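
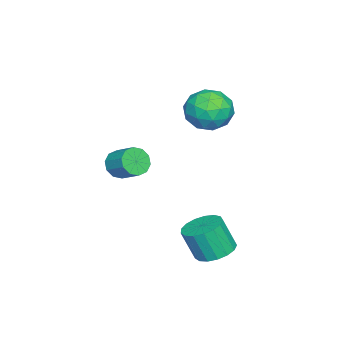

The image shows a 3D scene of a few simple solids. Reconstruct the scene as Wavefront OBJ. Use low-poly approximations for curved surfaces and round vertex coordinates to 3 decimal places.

v -2.859 2.112 3.325
v -1.712 1.961 3.34
v -3.068 0.639 4.46
v -1.921 0.488 4.475
v -2.39 1.409 4.995
v -2.261 2.319 4.293
v -2.519 0.281 3.507
v -2.39 1.191 2.805
v -1.502 0.829 3.453
v -1.422 1.526 4.372
v -3.358 1.074 3.428
v -3.278 1.771 4.347
v -2.267 2.166 3.233
v -2.513 0.434 4.567
v -2.788 0.976 4.873
v -2.114 0.887 4.881
v -2.59 2.376 3.793
v -1.916 2.288 3.802
v -2.314 1.963 4.774
v -2.864 0.312 3.998
v -2.19 0.224 4.007
v -2.666 1.713 2.919
v -1.992 1.624 2.927
v -2.466 0.637 3.026
v -1.47 1.412 3.308
v -1.593 0.546 3.975
v -1.944 0.424 3.406
v -1.868 0.959 2.994
v -1.423 1.822 3.848
v -1.546 0.956 4.515
v -1.821 1.497 4.821
v -1.745 2.032 4.408
v -1.3 1.156 3.914
v -3.234 1.644 3.285
v -3.357 0.778 3.952
v -3.035 0.568 3.392
v -2.959 1.103 2.979
v -3.187 2.054 3.825
v -3.31 1.188 4.492
v -2.912 1.641 4.806
v -2.836 2.176 4.394
v -3.48 1.444 3.886
v 2.161 3.198 -1.628
v 2.722 3.887 -1.389
v 2.82 3.311 0.046
v 2.259 2.622 -0.192
v 2.32 4.043 -1.299
v 2.418 3.466 0.136
v 1.882 4.005 -1.285
v 1.98 3.428 0.151
v 1.507 3.782 -1.348
v 1.605 3.206 0.087
v 1.283 3.426 -1.476
v 1.381 2.849 -0.041
v 1.259 3.017 -1.639
v 1.357 2.441 -0.203
v 1.442 2.65 -1.799
v 1.54 2.074 -0.363
v 1.79 2.409 -1.919
v 1.888 1.832 -0.484
v 2.223 2.348 -1.973
v 2.321 1.771 -0.538
v 2.641 2.482 -1.948
v 2.739 1.905 -0.513
v 2.95 2.78 -1.85
v 3.048 2.204 -0.414
v 3.078 3.174 -1.7
v 3.176 2.598 -0.265
v 2.996 3.574 -1.534
v 3.094 2.997 -0.099
v -1.11 -2.274 0.543
v -0.632 -2.745 0.899
v -0.171 -1.797 1.534
v -0.65 -1.326 1.177
v -0.419 -2.588 0.511
v 0.041 -1.641 1.145
v -0.47 -2.312 0.135
v -0.01 -1.364 0.769
v -0.766 -2.021 -0.086
v -0.305 -1.073 0.549
v -1.193 -1.826 -0.066
v -0.732 -0.878 0.569
v -1.589 -1.803 0.186
v -1.128 -0.855 0.821
v -1.801 -1.959 0.575
v -1.341 -1.012 1.209
v -1.75 -2.236 0.951
v -1.29 -1.288 1.585
v -1.455 -2.527 1.171
v -0.994 -1.579 1.806
v -1.028 -2.722 1.151
v -0.567 -1.774 1.786
f 1 38 17
f 38 12 41
f 17 41 6
f 38 41 17
f 1 17 13
f 17 6 18
f 13 18 2
f 17 18 13
f 1 13 22
f 13 2 23
f 22 23 8
f 13 23 22
f 1 22 34
f 22 8 37
f 34 37 11
f 22 37 34
f 1 34 38
f 34 11 42
f 38 42 12
f 34 42 38
f 2 18 29
f 18 6 32
f 29 32 10
f 18 32 29
f 6 41 19
f 41 12 40
f 19 40 5
f 41 40 19
f 12 42 39
f 42 11 35
f 39 35 3
f 42 35 39
f 11 37 36
f 37 8 24
f 36 24 7
f 37 24 36
f 8 23 28
f 23 2 25
f 28 25 9
f 23 25 28
f 4 30 16
f 30 10 31
f 16 31 5
f 30 31 16
f 4 16 14
f 16 5 15
f 14 15 3
f 16 15 14
f 4 14 21
f 14 3 20
f 21 20 7
f 14 20 21
f 4 21 26
f 21 7 27
f 26 27 9
f 21 27 26
f 4 26 30
f 26 9 33
f 30 33 10
f 26 33 30
f 5 31 19
f 31 10 32
f 19 32 6
f 31 32 19
f 3 15 39
f 15 5 40
f 39 40 12
f 15 40 39
f 7 20 36
f 20 3 35
f 36 35 11
f 20 35 36
f 9 27 28
f 27 7 24
f 28 24 8
f 27 24 28
f 10 33 29
f 33 9 25
f 29 25 2
f 33 25 29
f 44 43 47
f 44 47 45
f 45 47 48
f 45 48 46
f 47 43 49
f 47 49 48
f 48 49 50
f 48 50 46
f 49 43 51
f 49 51 50
f 50 51 52
f 50 52 46
f 51 43 53
f 51 53 52
f 52 53 54
f 52 54 46
f 53 43 55
f 53 55 54
f 54 55 56
f 54 56 46
f 55 43 57
f 55 57 56
f 56 57 58
f 56 58 46
f 57 43 59
f 57 59 58
f 58 59 60
f 58 60 46
f 59 43 61
f 59 61 60
f 60 61 62
f 60 62 46
f 61 43 63
f 61 63 62
f 62 63 64
f 62 64 46
f 63 43 65
f 63 65 64
f 64 65 66
f 64 66 46
f 65 43 67
f 65 67 66
f 66 67 68
f 66 68 46
f 67 43 69
f 67 69 68
f 68 69 70
f 68 70 46
f 69 43 44
f 69 44 70
f 70 44 45
f 70 45 46
f 72 71 75
f 72 75 73
f 73 75 76
f 73 76 74
f 75 71 77
f 75 77 76
f 76 77 78
f 76 78 74
f 77 71 79
f 77 79 78
f 78 79 80
f 78 80 74
f 79 71 81
f 79 81 80
f 80 81 82
f 80 82 74
f 81 71 83
f 81 83 82
f 82 83 84
f 82 84 74
f 83 71 85
f 83 85 84
f 84 85 86
f 84 86 74
f 85 71 87
f 85 87 86
f 86 87 88
f 86 88 74
f 87 71 89
f 87 89 88
f 88 89 90
f 88 90 74
f 89 71 91
f 89 91 90
f 90 91 92
f 90 92 74
f 91 71 72
f 91 72 92
f 92 72 73
f 92 73 74



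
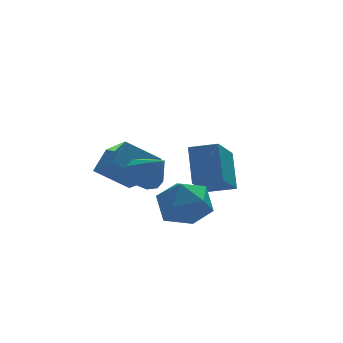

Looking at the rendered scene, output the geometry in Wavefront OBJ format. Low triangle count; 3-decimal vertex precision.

v 1.481 -0.605 -0.061
v 2.197 -0.785 -0.952
v 0.723 -2.295 -0.328
v 1.439 -2.475 -1.219
v 1.856 -2.436 -0.14
v 2.324 -1.392 0.024
v 0.596 -1.688 -1.304
v 1.064 -0.644 -1.14
v 1.649 -1.455 -1.72
v 2.428 -1.917 -1.001
v 0.492 -1.163 -0.279
v 1.271 -1.625 0.44
v -0.04 -1.487 1.085
v 0.491 -0.936 1.28
v 0.44 -2.293 2.055
v 0.088 -0.857 1.545
v -0.364 -1.019 1.633
v -0.692 -1.36 1.513
v -0.771 -1.749 1.228
v -0.571 -2.038 0.889
v -0.168 -2.116 0.625
v 0.284 -1.954 0.536
v 0.612 -1.613 0.657
v 0.691 -1.224 0.941
v -0.622 3.086 -0.775
v -0.297 1.644 0.253
v 0.107 3.764 -0.053
v 0.432 2.323 0.974
v 0.688 2.697 -1.734
v 1.013 1.256 -0.707
v 1.417 3.376 -1.013
v 1.742 1.934 0.015
v 3.302 1.166 -1.647
v 2.214 -0.2 -0.375
v 3.526 2.263 -0.276
v 2.438 0.897 0.995
v 4.302 0.623 -1.375
v 3.214 -0.743 -0.104
v 4.526 1.72 -0.005
v 3.438 0.354 1.267
f 1 12 6
f 1 6 2
f 1 2 8
f 1 8 11
f 1 11 12
f 2 6 10
f 6 12 5
f 12 11 3
f 11 8 7
f 8 2 9
f 4 10 5
f 4 5 3
f 4 3 7
f 4 7 9
f 4 9 10
f 5 10 6
f 3 5 12
f 7 3 11
f 9 7 8
f 10 9 2
f 14 13 16
f 14 16 15
f 16 13 17
f 16 17 15
f 17 13 18
f 17 18 15
f 18 13 19
f 18 19 15
f 19 13 20
f 19 20 15
f 20 13 21
f 20 21 15
f 21 13 22
f 21 22 15
f 22 13 23
f 22 23 15
f 23 13 24
f 23 24 15
f 24 13 14
f 24 14 15
f 26 28 25
f 29 26 25
f 25 28 27
f 27 29 25
f 26 32 28
f 30 26 29
f 30 32 26
f 28 32 27
f 31 29 27
f 27 32 31
f 31 30 29
f 32 30 31
f 34 36 33
f 37 34 33
f 33 36 35
f 35 37 33
f 34 40 36
f 38 34 37
f 38 40 34
f 36 40 35
f 39 37 35
f 35 40 39
f 39 38 37
f 40 38 39



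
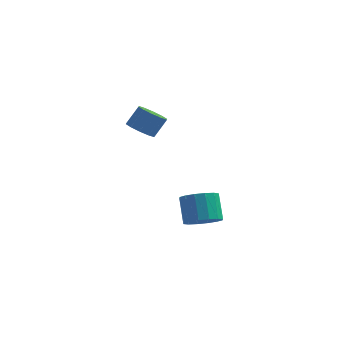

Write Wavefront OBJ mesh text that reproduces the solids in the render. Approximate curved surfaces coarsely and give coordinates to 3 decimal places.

v 0.869 2.773 3.336
v 1.598 2.526 3.084
v 2.1 3.04 4.033
v 1.371 3.287 4.284
v 1.511 2.977 2.886
v 2.013 3.491 3.834
v 1.178 3.35 2.859
v 1.68 3.864 3.808
v 0.728 3.503 3.015
v 1.23 4.017 3.963
v 0.331 3.377 3.293
v 0.833 3.891 4.241
v 0.14 3.02 3.587
v 0.642 3.534 4.536
v 0.227 2.569 3.786
v 0.729 3.083 4.734
v 0.56 2.196 3.812
v 1.062 2.71 4.761
v 1.01 2.043 3.657
v 1.512 2.557 4.605
v 1.407 2.169 3.379
v 1.909 2.683 4.327
v 3.938 2.724 -2.62
v 4.725 2.418 -2.122
v 4.328 3.35 -0.922
v 3.542 3.656 -1.42
v 4.884 2.822 -2.383
v 4.488 3.754 -1.184
v 4.79 3.2 -2.708
v 4.394 4.132 -1.509
v 4.468 3.451 -3.009
v 4.071 4.383 -1.81
v 4.004 3.506 -3.206
v 3.607 4.438 -2.007
v 3.522 3.352 -3.246
v 3.125 4.284 -2.046
v 3.152 3.03 -3.118
v 2.755 3.962 -1.918
v 2.992 2.626 -2.856
v 2.596 3.558 -1.657
v 3.086 2.248 -2.531
v 2.69 3.18 -1.332
v 3.409 1.997 -2.23
v 3.012 2.929 -1.031
v 3.873 1.942 -2.033
v 3.476 2.874 -0.834
v 4.355 2.096 -1.994
v 3.958 3.028 -0.794
f 2 1 5
f 2 5 3
f 3 5 6
f 3 6 4
f 5 1 7
f 5 7 6
f 6 7 8
f 6 8 4
f 7 1 9
f 7 9 8
f 8 9 10
f 8 10 4
f 9 1 11
f 9 11 10
f 10 11 12
f 10 12 4
f 11 1 13
f 11 13 12
f 12 13 14
f 12 14 4
f 13 1 15
f 13 15 14
f 14 15 16
f 14 16 4
f 15 1 17
f 15 17 16
f 16 17 18
f 16 18 4
f 17 1 19
f 17 19 18
f 18 19 20
f 18 20 4
f 19 1 21
f 19 21 20
f 20 21 22
f 20 22 4
f 21 1 2
f 21 2 22
f 22 2 3
f 22 3 4
f 24 23 27
f 24 27 25
f 25 27 28
f 25 28 26
f 27 23 29
f 27 29 28
f 28 29 30
f 28 30 26
f 29 23 31
f 29 31 30
f 30 31 32
f 30 32 26
f 31 23 33
f 31 33 32
f 32 33 34
f 32 34 26
f 33 23 35
f 33 35 34
f 34 35 36
f 34 36 26
f 35 23 37
f 35 37 36
f 36 37 38
f 36 38 26
f 37 23 39
f 37 39 38
f 38 39 40
f 38 40 26
f 39 23 41
f 39 41 40
f 40 41 42
f 40 42 26
f 41 23 43
f 41 43 42
f 42 43 44
f 42 44 26
f 43 23 45
f 43 45 44
f 44 45 46
f 44 46 26
f 45 23 47
f 45 47 46
f 46 47 48
f 46 48 26
f 47 23 24
f 47 24 48
f 48 24 25
f 48 25 26



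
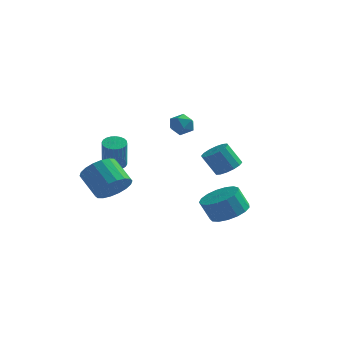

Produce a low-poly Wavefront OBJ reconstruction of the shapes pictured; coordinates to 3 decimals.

v 3.555 -3.046 2.346
v 4.032 -2.566 2.692
v 3.362 -2.714 3.82
v 2.885 -3.194 3.474
v 3.743 -2.339 2.551
v 3.073 -2.487 3.679
v 3.404 -2.301 2.355
v 2.735 -2.449 3.482
v 3.106 -2.463 2.156
v 2.436 -2.611 3.284
v 2.928 -2.781 2.008
v 2.258 -2.929 3.136
v 2.918 -3.17 1.951
v 2.248 -3.318 3.079
v 3.078 -3.526 2
v 2.408 -3.674 3.128
v 3.367 -3.753 2.141
v 2.697 -3.901 3.269
v 3.705 -3.791 2.338
v 3.036 -3.939 3.465
v 4.004 -3.629 2.536
v 3.334 -3.777 3.664
v 4.182 -3.311 2.684
v 3.512 -3.459 3.812
v 4.192 -2.922 2.741
v 3.522 -3.07 3.869
v -2.156 -3.623 0.438
v -1.417 -2.999 0.821
v -2.505 -2.313 1.805
v -3.244 -2.937 1.422
v -1.584 -2.755 0.465
v -2.673 -2.069 1.449
v -1.864 -2.682 0.104
v -2.953 -1.996 1.088
v -2.202 -2.796 -0.191
v -3.291 -2.11 0.793
v -2.531 -3.073 -0.361
v -3.62 -2.387 0.623
v -2.786 -3.46 -0.373
v -3.875 -2.774 0.611
v -2.915 -3.879 -0.225
v -4.004 -3.192 0.759
v -2.895 -4.247 0.055
v -3.983 -3.561 1.039
v -2.727 -4.491 0.411
v -3.816 -3.805 1.395
v -2.447 -4.564 0.772
v -3.536 -3.878 1.756
v -2.109 -4.45 1.067
v -3.198 -3.764 2.051
v -1.78 -4.173 1.237
v -2.869 -3.487 2.221
v -1.525 -3.786 1.249
v -2.614 -3.1 2.233
v -1.396 -3.368 1.101
v -2.485 -2.681 2.085
v -3.615 0.281 0.553
v -3.28 0.818 0.699
v -3.031 0.197 2.413
v -3.365 -0.341 2.267
v -3.516 0.889 0.759
v -3.267 0.268 2.473
v -3.767 0.867 0.788
v -3.518 0.246 2.502
v -3.995 0.756 0.781
v -3.746 0.135 2.495
v -4.165 0.573 0.739
v -3.915 -0.049 2.453
v -4.251 0.345 0.669
v -4.002 -0.277 2.383
v -4.24 0.107 0.581
v -3.991 -0.515 2.295
v -4.134 -0.104 0.489
v -3.885 -0.726 2.203
v -3.949 -0.257 0.407
v -3.7 -0.878 2.121
v -3.713 -0.328 0.347
v -3.464 -0.949 2.061
v -3.462 -0.306 0.318
v -3.213 -0.927 2.032
v -3.234 -0.195 0.325
v -2.985 -0.816 2.039
v -3.065 -0.011 0.367
v -2.815 -0.633 2.081
v -2.978 0.217 0.437
v -2.729 -0.405 2.151
v -2.989 0.455 0.525
v -2.74 -0.167 2.239
v -3.095 0.666 0.617
v -2.846 0.044 2.331
v 3.105 -1.337 -1.384
v 3.927 -0.785 -0.93
v 3.418 -0.971 0.219
v 2.595 -1.523 -0.236
v 3.57 -0.418 -1.029
v 3.061 -0.604 0.12
v 3.106 -0.261 -1.209
v 2.597 -0.447 -0.061
v 2.642 -0.351 -1.43
v 2.133 -0.537 -0.281
v 2.284 -0.667 -1.64
v 1.775 -0.853 -0.491
v 2.114 -1.136 -1.791
v 1.604 -1.322 -0.643
v 2.17 -1.651 -1.85
v 1.661 -1.837 -0.701
v 2.441 -2.095 -1.801
v 1.932 -2.281 -0.653
v 2.864 -2.364 -1.657
v 2.355 -2.55 -0.509
v 3.342 -2.399 -1.451
v 2.833 -2.585 -0.303
v 3.766 -2.19 -1.229
v 3.256 -2.376 -0.081
v 4.038 -1.786 -1.043
v 3.528 -1.972 0.105
v 4.096 -1.279 -0.935
v 3.587 -1.465 0.213
v -1.505 3.156 2.271
v -0.836 3.5 2.116
v -1.004 2.64 3.284
v -0.335 2.984 3.129
v -0.94 3.402 3.35
v -1.249 3.721 2.724
v -0.591 2.419 2.676
v -0.9 2.738 2.05
v -0.271 3.044 2.366
v -0.487 3.652 2.782
v -1.353 2.488 2.618
v -1.569 3.096 3.034
f 2 1 5
f 2 5 3
f 3 5 6
f 3 6 4
f 5 1 7
f 5 7 6
f 6 7 8
f 6 8 4
f 7 1 9
f 7 9 8
f 8 9 10
f 8 10 4
f 9 1 11
f 9 11 10
f 10 11 12
f 10 12 4
f 11 1 13
f 11 13 12
f 12 13 14
f 12 14 4
f 13 1 15
f 13 15 14
f 14 15 16
f 14 16 4
f 15 1 17
f 15 17 16
f 16 17 18
f 16 18 4
f 17 1 19
f 17 19 18
f 18 19 20
f 18 20 4
f 19 1 21
f 19 21 20
f 20 21 22
f 20 22 4
f 21 1 23
f 21 23 22
f 22 23 24
f 22 24 4
f 23 1 25
f 23 25 24
f 24 25 26
f 24 26 4
f 25 1 2
f 25 2 26
f 26 2 3
f 26 3 4
f 28 27 31
f 28 31 29
f 29 31 32
f 29 32 30
f 31 27 33
f 31 33 32
f 32 33 34
f 32 34 30
f 33 27 35
f 33 35 34
f 34 35 36
f 34 36 30
f 35 27 37
f 35 37 36
f 36 37 38
f 36 38 30
f 37 27 39
f 37 39 38
f 38 39 40
f 38 40 30
f 39 27 41
f 39 41 40
f 40 41 42
f 40 42 30
f 41 27 43
f 41 43 42
f 42 43 44
f 42 44 30
f 43 27 45
f 43 45 44
f 44 45 46
f 44 46 30
f 45 27 47
f 45 47 46
f 46 47 48
f 46 48 30
f 47 27 49
f 47 49 48
f 48 49 50
f 48 50 30
f 49 27 51
f 49 51 50
f 50 51 52
f 50 52 30
f 51 27 53
f 51 53 52
f 52 53 54
f 52 54 30
f 53 27 55
f 53 55 54
f 54 55 56
f 54 56 30
f 55 27 28
f 55 28 56
f 56 28 29
f 56 29 30
f 58 57 61
f 58 61 59
f 59 61 62
f 59 62 60
f 61 57 63
f 61 63 62
f 62 63 64
f 62 64 60
f 63 57 65
f 63 65 64
f 64 65 66
f 64 66 60
f 65 57 67
f 65 67 66
f 66 67 68
f 66 68 60
f 67 57 69
f 67 69 68
f 68 69 70
f 68 70 60
f 69 57 71
f 69 71 70
f 70 71 72
f 70 72 60
f 71 57 73
f 71 73 72
f 72 73 74
f 72 74 60
f 73 57 75
f 73 75 74
f 74 75 76
f 74 76 60
f 75 57 77
f 75 77 76
f 76 77 78
f 76 78 60
f 77 57 79
f 77 79 78
f 78 79 80
f 78 80 60
f 79 57 81
f 79 81 80
f 80 81 82
f 80 82 60
f 81 57 83
f 81 83 82
f 82 83 84
f 82 84 60
f 83 57 85
f 83 85 84
f 84 85 86
f 84 86 60
f 85 57 87
f 85 87 86
f 86 87 88
f 86 88 60
f 87 57 89
f 87 89 88
f 88 89 90
f 88 90 60
f 89 57 58
f 89 58 90
f 90 58 59
f 90 59 60
f 92 91 95
f 92 95 93
f 93 95 96
f 93 96 94
f 95 91 97
f 95 97 96
f 96 97 98
f 96 98 94
f 97 91 99
f 97 99 98
f 98 99 100
f 98 100 94
f 99 91 101
f 99 101 100
f 100 101 102
f 100 102 94
f 101 91 103
f 101 103 102
f 102 103 104
f 102 104 94
f 103 91 105
f 103 105 104
f 104 105 106
f 104 106 94
f 105 91 107
f 105 107 106
f 106 107 108
f 106 108 94
f 107 91 109
f 107 109 108
f 108 109 110
f 108 110 94
f 109 91 111
f 109 111 110
f 110 111 112
f 110 112 94
f 111 91 113
f 111 113 112
f 112 113 114
f 112 114 94
f 113 91 115
f 113 115 114
f 114 115 116
f 114 116 94
f 115 91 117
f 115 117 116
f 116 117 118
f 116 118 94
f 117 91 92
f 117 92 118
f 118 92 93
f 118 93 94
f 119 130 124
f 119 124 120
f 119 120 126
f 119 126 129
f 119 129 130
f 120 124 128
f 124 130 123
f 130 129 121
f 129 126 125
f 126 120 127
f 122 128 123
f 122 123 121
f 122 121 125
f 122 125 127
f 122 127 128
f 123 128 124
f 121 123 130
f 125 121 129
f 127 125 126
f 128 127 120



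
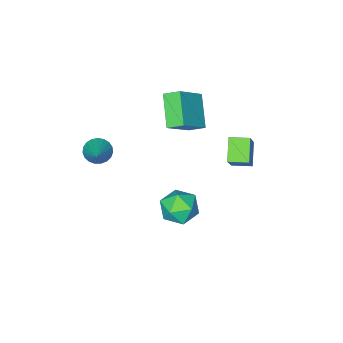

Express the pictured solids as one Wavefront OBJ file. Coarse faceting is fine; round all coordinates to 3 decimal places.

v -2.485 -3.093 1.106
v -3.305 -4.335 2.206
v -2.928 -2.423 1.533
v -3.748 -3.664 2.633
v -1.032 -2.936 2.367
v -1.852 -4.177 3.467
v -1.475 -2.265 2.794
v -2.295 -3.507 3.894
v -1.424 -1.091 -3.097
v -0.401 -0.999 -3.167
v -1.239 -2.561 -2.333
v -0.216 -2.469 -2.403
v -0.747 -1.849 -1.775
v -0.861 -0.94 -2.247
v -0.779 -2.62 -3.253
v -0.893 -1.711 -3.725
v -0.001 -1.944 -3.263
v 0.018 -1.467 -2.35
v -1.658 -2.093 -3.15
v -1.639 -1.616 -2.237
v -4.065 -1.808 0.198
v -3.093 -1.014 1.807
v -4.745 -1.091 0.255
v -3.774 -0.298 1.864
v -3.346 -1.062 -0.604
v -2.375 -0.269 1.005
v -4.027 -0.346 -0.547
v -3.055 0.448 1.062
v 1.993 -4.167 1.648
v 2.587 -4.385 1.373
v 2.927 -3.013 2.752
v 2.519 -4.165 1.201
v 2.361 -3.946 1.107
v 2.138 -3.765 1.106
v 1.891 -3.653 1.198
v 1.661 -3.63 1.369
v 1.488 -3.7 1.587
v 1.403 -3.851 1.816
v 1.42 -4.056 2.016
v 1.536 -4.28 2.152
v 1.731 -4.485 2.201
v 1.971 -4.634 2.154
v 2.215 -4.703 2.02
v 2.421 -4.679 1.821
v 2.553 -4.567 1.592
f 2 4 1
f 5 2 1
f 1 4 3
f 3 5 1
f 2 8 4
f 6 2 5
f 6 8 2
f 4 8 3
f 7 5 3
f 3 8 7
f 7 6 5
f 8 6 7
f 9 20 14
f 9 14 10
f 9 10 16
f 9 16 19
f 9 19 20
f 10 14 18
f 14 20 13
f 20 19 11
f 19 16 15
f 16 10 17
f 12 18 13
f 12 13 11
f 12 11 15
f 12 15 17
f 12 17 18
f 13 18 14
f 11 13 20
f 15 11 19
f 17 15 16
f 18 17 10
f 22 24 21
f 25 22 21
f 21 24 23
f 23 25 21
f 22 28 24
f 26 22 25
f 26 28 22
f 24 28 23
f 27 25 23
f 23 28 27
f 27 26 25
f 28 26 27
f 30 29 32
f 30 32 31
f 32 29 33
f 32 33 31
f 33 29 34
f 33 34 31
f 34 29 35
f 34 35 31
f 35 29 36
f 35 36 31
f 36 29 37
f 36 37 31
f 37 29 38
f 37 38 31
f 38 29 39
f 38 39 31
f 39 29 40
f 39 40 31
f 40 29 41
f 40 41 31
f 41 29 42
f 41 42 31
f 42 29 43
f 42 43 31
f 43 29 44
f 43 44 31
f 44 29 45
f 44 45 31
f 45 29 30
f 45 30 31



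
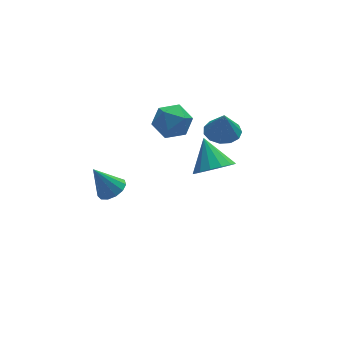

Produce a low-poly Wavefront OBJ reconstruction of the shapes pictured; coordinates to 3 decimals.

v 1.861 2.7 0.824
v 2.781 2.879 1.302
v 1.739 1.201 1.618
v 2.659 1.38 2.096
v 1.814 1.952 2.351
v 1.889 2.878 1.86
v 2.631 1.202 1.06
v 2.706 2.128 0.569
v 3.256 1.953 1.448
v 2.751 2.416 2.245
v 1.769 1.664 0.675
v 1.264 2.127 1.472
v 2.003 -4.043 3.28
v 2.433 -3.422 2.64
v 1.957 -2.837 4.42
v 1.93 -3.367 2.561
v 1.446 -3.493 2.675
v 1.112 -3.766 2.95
v 1.016 -4.114 3.315
v 1.185 -4.442 3.67
v 1.573 -4.664 3.92
v 2.076 -4.72 4
v 2.56 -4.594 3.886
v 2.894 -4.321 3.61
v 2.99 -3.973 3.246
v 2.821 -3.644 2.891
v 3.575 -1 2.863
v 4.204 -0.392 2.96
v 3.565 -1.2 4.177
v 3.771 -0.152 2.993
v 3.276 -0.181 2.985
v 2.876 -0.471 2.938
v 2.698 -0.928 2.867
v 2.799 -1.408 2.794
v 3.146 -1.759 2.744
v 3.629 -1.868 2.731
v 4.095 -1.702 2.76
v 4.396 -1.313 2.821
v 4.437 -0.825 2.896
v -0.91 1.606 -2.292
v -0.221 1.753 -1.957
v -1.69 1.934 -0.828
v -0.364 2.136 -2.119
v -0.68 2.35 -2.336
v -1.07 2.329 -2.538
v -1.409 2.078 -2.663
v -1.589 1.678 -2.669
v -1.554 1.255 -2.556
v -1.315 0.943 -2.359
v -0.947 0.842 -2.141
v -0.568 0.984 -1.97
v -0.297 1.323 -1.902
f 1 12 6
f 1 6 2
f 1 2 8
f 1 8 11
f 1 11 12
f 2 6 10
f 6 12 5
f 12 11 3
f 11 8 7
f 8 2 9
f 4 10 5
f 4 5 3
f 4 3 7
f 4 7 9
f 4 9 10
f 5 10 6
f 3 5 12
f 7 3 11
f 9 7 8
f 10 9 2
f 14 13 16
f 14 16 15
f 16 13 17
f 16 17 15
f 17 13 18
f 17 18 15
f 18 13 19
f 18 19 15
f 19 13 20
f 19 20 15
f 20 13 21
f 20 21 15
f 21 13 22
f 21 22 15
f 22 13 23
f 22 23 15
f 23 13 24
f 23 24 15
f 24 13 25
f 24 25 15
f 25 13 26
f 25 26 15
f 26 13 14
f 26 14 15
f 28 27 30
f 28 30 29
f 30 27 31
f 30 31 29
f 31 27 32
f 31 32 29
f 32 27 33
f 32 33 29
f 33 27 34
f 33 34 29
f 34 27 35
f 34 35 29
f 35 27 36
f 35 36 29
f 36 27 37
f 36 37 29
f 37 27 38
f 37 38 29
f 38 27 39
f 38 39 29
f 39 27 28
f 39 28 29
f 41 40 43
f 41 43 42
f 43 40 44
f 43 44 42
f 44 40 45
f 44 45 42
f 45 40 46
f 45 46 42
f 46 40 47
f 46 47 42
f 47 40 48
f 47 48 42
f 48 40 49
f 48 49 42
f 49 40 50
f 49 50 42
f 50 40 51
f 50 51 42
f 51 40 52
f 51 52 42
f 52 40 41
f 52 41 42



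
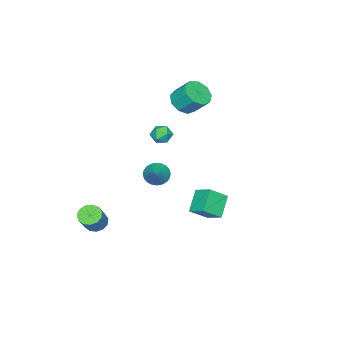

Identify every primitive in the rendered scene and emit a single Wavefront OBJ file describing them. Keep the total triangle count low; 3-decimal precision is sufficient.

v 1.173 -0.668 0.732
v 1.51 -0.399 0.156
v 2.247 -0.052 1.648
v 1.335 -0.189 0.22
v 1.135 -0.052 0.362
v 0.941 -0.009 0.56
v 0.782 -0.066 0.785
v 0.683 -0.215 1.001
v 0.658 -0.433 1.177
v 0.712 -0.687 1.285
v 0.836 -0.938 1.308
v 1.012 -1.148 1.244
v 1.212 -1.285 1.102
v 1.406 -1.328 0.904
v 1.565 -1.271 0.679
v 1.664 -1.121 0.462
v 1.688 -0.903 0.287
v 1.634 -0.65 0.179
v 2.119 -3.971 -3.789
v 2.68 -3.975 -4.19
v 3.482 -3.774 -3.073
v 2.921 -3.769 -2.671
v 2.562 -3.605 -4.172
v 3.363 -3.404 -3.054
v 2.303 -3.352 -4.032
v 3.104 -3.15 -2.914
v 1.985 -3.294 -3.815
v 2.787 -3.093 -2.697
v 1.711 -3.452 -3.589
v 2.512 -3.25 -2.472
v 1.566 -3.774 -3.427
v 2.367 -3.573 -2.31
v 1.596 -4.159 -3.38
v 2.398 -3.957 -2.262
v 1.793 -4.484 -3.463
v 2.594 -4.282 -2.345
v 2.093 -4.646 -3.649
v 2.895 -4.444 -2.531
v 2.402 -4.594 -3.879
v 3.203 -4.392 -2.762
v 2.621 -4.344 -4.081
v 3.422 -4.142 -2.964
v -1.637 -1.934 1.174
v -1.199 -2.324 1.505
v -2.461 -2.536 1.555
v -2.023 -2.926 1.886
v -2.122 -2.29 2.082
v -1.613 -1.918 1.847
v -2.047 -2.942 1.213
v -1.538 -2.57 0.978
v -1.453 -2.947 1.529
v -1.499 -2.544 2.066
v -2.161 -2.316 0.994
v -2.207 -1.913 1.531
v -3.866 -2.395 3.048
v -3.409 -1.81 2.538
v -3.477 -0.881 3.542
v -3.934 -1.465 4.052
v -4.013 -1.748 2.439
v -4.082 -0.819 3.444
v -4.549 -1.988 2.625
v -4.617 -1.059 3.629
v -4.765 -2.419 3.009
v -4.833 -1.489 4.013
v -4.56 -2.838 3.411
v -4.628 -1.908 4.415
v -4.031 -3.05 3.643
v -4.099 -2.12 4.647
v -3.424 -2.955 3.597
v -3.492 -2.025 4.601
v -3.024 -2.598 3.294
v -3.093 -1.669 4.298
v -3.018 -2.146 2.876
v -3.087 -1.217 3.88
v -0.223 1.949 -0.803
v -0.036 2.93 -0.273
v 0.824 2.245 -1.716
v 1.01 3.225 -1.185
v 0.61 1.375 -0.035
v 0.796 2.355 0.496
v 1.656 1.67 -0.947
v 1.843 2.651 -0.417
f 2 1 4
f 2 4 3
f 4 1 5
f 4 5 3
f 5 1 6
f 5 6 3
f 6 1 7
f 6 7 3
f 7 1 8
f 7 8 3
f 8 1 9
f 8 9 3
f 9 1 10
f 9 10 3
f 10 1 11
f 10 11 3
f 11 1 12
f 11 12 3
f 12 1 13
f 12 13 3
f 13 1 14
f 13 14 3
f 14 1 15
f 14 15 3
f 15 1 16
f 15 16 3
f 16 1 17
f 16 17 3
f 17 1 18
f 17 18 3
f 18 1 2
f 18 2 3
f 20 19 23
f 20 23 21
f 21 23 24
f 21 24 22
f 23 19 25
f 23 25 24
f 24 25 26
f 24 26 22
f 25 19 27
f 25 27 26
f 26 27 28
f 26 28 22
f 27 19 29
f 27 29 28
f 28 29 30
f 28 30 22
f 29 19 31
f 29 31 30
f 30 31 32
f 30 32 22
f 31 19 33
f 31 33 32
f 32 33 34
f 32 34 22
f 33 19 35
f 33 35 34
f 34 35 36
f 34 36 22
f 35 19 37
f 35 37 36
f 36 37 38
f 36 38 22
f 37 19 39
f 37 39 38
f 38 39 40
f 38 40 22
f 39 19 41
f 39 41 40
f 40 41 42
f 40 42 22
f 41 19 20
f 41 20 42
f 42 20 21
f 42 21 22
f 43 54 48
f 43 48 44
f 43 44 50
f 43 50 53
f 43 53 54
f 44 48 52
f 48 54 47
f 54 53 45
f 53 50 49
f 50 44 51
f 46 52 47
f 46 47 45
f 46 45 49
f 46 49 51
f 46 51 52
f 47 52 48
f 45 47 54
f 49 45 53
f 51 49 50
f 52 51 44
f 56 55 59
f 56 59 57
f 57 59 60
f 57 60 58
f 59 55 61
f 59 61 60
f 60 61 62
f 60 62 58
f 61 55 63
f 61 63 62
f 62 63 64
f 62 64 58
f 63 55 65
f 63 65 64
f 64 65 66
f 64 66 58
f 65 55 67
f 65 67 66
f 66 67 68
f 66 68 58
f 67 55 69
f 67 69 68
f 68 69 70
f 68 70 58
f 69 55 71
f 69 71 70
f 70 71 72
f 70 72 58
f 71 55 73
f 71 73 72
f 72 73 74
f 72 74 58
f 73 55 56
f 73 56 74
f 74 56 57
f 74 57 58
f 76 78 75
f 79 76 75
f 75 78 77
f 77 79 75
f 76 82 78
f 80 76 79
f 80 82 76
f 78 82 77
f 81 79 77
f 77 82 81
f 81 80 79
f 82 80 81



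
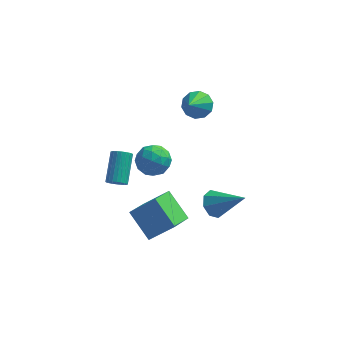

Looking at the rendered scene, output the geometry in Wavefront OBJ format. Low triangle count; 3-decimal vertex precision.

v -0.198 -1.467 -3.683
v -0.637 -2.905 -2.829
v -1.191 -0.564 -2.673
v -1.63 -2.002 -1.819
v 0.95 -1.258 -2.741
v 0.511 -2.696 -1.887
v -0.043 -0.355 -1.731
v -0.482 -1.793 -0.877
v -2.407 -0.593 -1.182
v -2.094 -0.365 -1.514
v -2.04 0.961 -0.55
v -2.353 0.733 -0.218
v -2.272 -0.307 -1.582
v -2.217 1.018 -0.618
v -2.47 -0.293 -1.59
v -2.416 1.032 -0.626
v -2.659 -0.325 -1.536
v -2.604 1 -0.572
v -2.81 -0.398 -1.427
v -2.755 0.928 -0.463
v -2.899 -0.5 -1.282
v -2.844 0.826 -0.318
v -2.913 -0.616 -1.121
v -2.858 0.709 -0.157
v -2.851 -0.729 -0.97
v -2.796 0.597 -0.005
v -2.72 -0.821 -0.85
v -2.666 0.505 0.114
v -2.543 -0.878 -0.782
v -2.488 0.447 0.182
v -2.344 -0.892 -0.774
v -2.29 0.433 0.19
v -2.156 -0.86 -0.828
v -2.101 0.465 0.136
v -2.005 -0.788 -0.937
v -1.95 0.538 0.027
v -1.916 -0.686 -1.082
v -1.861 0.64 -0.118
v -1.902 -0.569 -1.243
v -1.847 0.756 -0.279
v -1.964 -0.457 -1.395
v -1.909 0.869 -0.43
v -1.555 -0.604 0.658
v -1.091 -0.201 0.039
v -0.369 -0.859 1.381
v 0.095 -0.456 0.762
v -0.44 0.005 1.275
v -1.173 0.162 0.828
v -0.287 -1.222 0.592
v -1.02 -1.065 0.145
v -0.307 -0.583 -0.002
v -0.402 0.175 0.42
v -1.058 -1.235 1
v -1.153 -0.477 1.422
v -1.427 -0.38 0.285
v -0.033 -0.68 1.135
v -0.348 -0.409 1.437
v -0.075 -0.172 1.073
v -1.475 -0.167 0.749
v -1.203 0.07 0.385
v -0.82 0.191 1.112
v -0.257 -1.13 1.035
v 0.015 -0.893 0.671
v -1.385 -0.888 0.347
v -1.112 -0.651 -0.017
v -0.64 -1.251 0.308
v -0.693 -0.368 -0.103
v 0.004 -0.517 0.322
v -0.221 -0.968 0.222
v -0.652 -0.875 -0.041
v -0.749 0.078 0.145
v -0.052 -0.072 0.57
v -0.367 0.199 0.872
v -0.798 0.291 0.609
v -0.288 -0.147 0.121
v -1.408 -0.988 0.85
v -0.711 -1.138 1.275
v -0.662 -1.351 0.811
v -1.093 -1.259 0.548
v -1.464 -0.543 1.098
v -0.767 -0.692 1.523
v -0.808 -0.185 1.461
v -1.239 -0.092 1.198
v -1.172 -0.913 1.299
v 0.977 1.821 2.738
v 1.696 1.865 2.948
v 0.723 0.599 3.862
v 1.451 2.158 3.212
v 1.026 2.322 3.294
v 0.581 2.295 3.164
v 0.288 2.087 2.872
v 0.258 1.778 2.528
v 0.503 1.485 2.265
v 0.928 1.321 2.182
v 1.372 1.348 2.312
v 1.665 1.556 2.605
v 2.008 -0.115 -2.734
v 2.497 -0.105 -3.315
v 3.452 -0.625 -1.526
v 2.457 0.411 -3.049
v 2.154 0.619 -2.598
v 1.765 0.397 -2.227
v 1.519 -0.125 -2.152
v 1.559 -0.641 -2.418
v 1.862 -0.848 -2.869
v 2.251 -0.627 -3.24
f 2 4 1
f 5 2 1
f 1 4 3
f 3 5 1
f 2 8 4
f 6 2 5
f 6 8 2
f 4 8 3
f 7 5 3
f 3 8 7
f 7 6 5
f 8 6 7
f 10 9 13
f 10 13 11
f 11 13 14
f 11 14 12
f 13 9 15
f 13 15 14
f 14 15 16
f 14 16 12
f 15 9 17
f 15 17 16
f 16 17 18
f 16 18 12
f 17 9 19
f 17 19 18
f 18 19 20
f 18 20 12
f 19 9 21
f 19 21 20
f 20 21 22
f 20 22 12
f 21 9 23
f 21 23 22
f 22 23 24
f 22 24 12
f 23 9 25
f 23 25 24
f 24 25 26
f 24 26 12
f 25 9 27
f 25 27 26
f 26 27 28
f 26 28 12
f 27 9 29
f 27 29 28
f 28 29 30
f 28 30 12
f 29 9 31
f 29 31 30
f 30 31 32
f 30 32 12
f 31 9 33
f 31 33 32
f 32 33 34
f 32 34 12
f 33 9 35
f 33 35 34
f 34 35 36
f 34 36 12
f 35 9 37
f 35 37 36
f 36 37 38
f 36 38 12
f 37 9 39
f 37 39 38
f 38 39 40
f 38 40 12
f 39 9 41
f 39 41 40
f 40 41 42
f 40 42 12
f 41 9 10
f 41 10 42
f 42 10 11
f 42 11 12
f 43 80 59
f 80 54 83
f 59 83 48
f 80 83 59
f 43 59 55
f 59 48 60
f 55 60 44
f 59 60 55
f 43 55 64
f 55 44 65
f 64 65 50
f 55 65 64
f 43 64 76
f 64 50 79
f 76 79 53
f 64 79 76
f 43 76 80
f 76 53 84
f 80 84 54
f 76 84 80
f 44 60 71
f 60 48 74
f 71 74 52
f 60 74 71
f 48 83 61
f 83 54 82
f 61 82 47
f 83 82 61
f 54 84 81
f 84 53 77
f 81 77 45
f 84 77 81
f 53 79 78
f 79 50 66
f 78 66 49
f 79 66 78
f 50 65 70
f 65 44 67
f 70 67 51
f 65 67 70
f 46 72 58
f 72 52 73
f 58 73 47
f 72 73 58
f 46 58 56
f 58 47 57
f 56 57 45
f 58 57 56
f 46 56 63
f 56 45 62
f 63 62 49
f 56 62 63
f 46 63 68
f 63 49 69
f 68 69 51
f 63 69 68
f 46 68 72
f 68 51 75
f 72 75 52
f 68 75 72
f 47 73 61
f 73 52 74
f 61 74 48
f 73 74 61
f 45 57 81
f 57 47 82
f 81 82 54
f 57 82 81
f 49 62 78
f 62 45 77
f 78 77 53
f 62 77 78
f 51 69 70
f 69 49 66
f 70 66 50
f 69 66 70
f 52 75 71
f 75 51 67
f 71 67 44
f 75 67 71
f 86 85 88
f 86 88 87
f 88 85 89
f 88 89 87
f 89 85 90
f 89 90 87
f 90 85 91
f 90 91 87
f 91 85 92
f 91 92 87
f 92 85 93
f 92 93 87
f 93 85 94
f 93 94 87
f 94 85 95
f 94 95 87
f 95 85 96
f 95 96 87
f 96 85 86
f 96 86 87
f 98 97 100
f 98 100 99
f 100 97 101
f 100 101 99
f 101 97 102
f 101 102 99
f 102 97 103
f 102 103 99
f 103 97 104
f 103 104 99
f 104 97 105
f 104 105 99
f 105 97 106
f 105 106 99
f 106 97 98
f 106 98 99



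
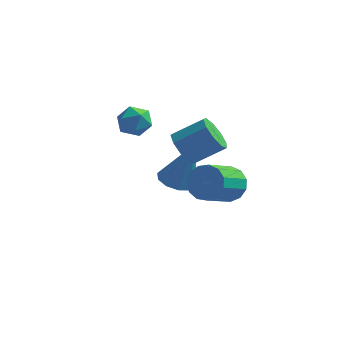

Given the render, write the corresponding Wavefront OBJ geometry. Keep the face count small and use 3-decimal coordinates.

v -2.182 1.499 -0.433
v -1.425 1.545 -0.688
v -1.498 1.621 1.613
v -1.603 2.005 -0.656
v -2.002 2.272 -0.538
v -2.47 2.244 -0.38
v -2.828 1.931 -0.243
v -2.938 1.454 -0.177
v -2.76 0.994 -0.21
v -2.361 0.727 -0.327
v -1.893 0.755 -0.485
v -1.536 1.068 -0.623
v -1.544 0.131 2.264
v -1.048 -0.081 1.673
v 0.06 0.357 2.445
v -0.436 0.569 3.036
v -1.207 0.438 1.606
v -0.099 0.877 2.379
v -1.524 0.813 1.847
v -0.416 1.252 2.62
v -1.85 0.869 2.283
v -0.742 1.308 3.056
v -2.033 0.58 2.71
v -0.925 1.018 3.482
v -1.987 0.08 2.928
v -0.879 0.519 3.7
v -1.734 -0.396 2.835
v -0.626 0.043 3.608
v -1.392 -0.626 2.475
v -0.284 -0.187 3.247
v -1.121 -0.501 2.016
v -0.013 -0.063 2.788
v -4.347 2.273 1.639
v -3.642 2.499 1.842
v -4.358 1.461 2.578
v -3.653 1.687 2.781
v -4.249 2.162 2.872
v -4.242 2.664 2.291
v -3.758 1.296 2.129
v -3.751 1.798 1.548
v -3.278 1.894 2.145
v -3.581 2.43 2.604
v -4.419 1.53 1.816
v -4.722 2.066 2.275
v 0.67 -1.591 1.851
v 1.067 -1.361 2.481
v 0.567 -2.579 3.24
v 0.17 -2.809 2.609
v 0.669 -1.178 2.512
v 0.168 -2.396 3.271
v 0.271 -1.126 2.333
v -0.23 -2.345 3.092
v -0.001 -1.222 2.001
v -0.501 -2.44 2.76
v -0.059 -1.435 1.621
v -0.559 -2.653 2.38
v 0.114 -1.697 1.314
v -0.386 -2.915 2.073
v 0.464 -1.926 1.177
v -0.036 -3.144 1.936
v 0.879 -2.048 1.254
v 0.379 -3.266 2.013
v 1.228 -2.025 1.521
v 0.728 -3.244 2.28
v 1.399 -1.864 1.892
v 0.899 -3.083 2.651
v 1.339 -1.617 2.25
v 0.839 -2.835 3.009
f 2 1 4
f 2 4 3
f 4 1 5
f 4 5 3
f 5 1 6
f 5 6 3
f 6 1 7
f 6 7 3
f 7 1 8
f 7 8 3
f 8 1 9
f 8 9 3
f 9 1 10
f 9 10 3
f 10 1 11
f 10 11 3
f 11 1 12
f 11 12 3
f 12 1 2
f 12 2 3
f 14 13 17
f 14 17 15
f 15 17 18
f 15 18 16
f 17 13 19
f 17 19 18
f 18 19 20
f 18 20 16
f 19 13 21
f 19 21 20
f 20 21 22
f 20 22 16
f 21 13 23
f 21 23 22
f 22 23 24
f 22 24 16
f 23 13 25
f 23 25 24
f 24 25 26
f 24 26 16
f 25 13 27
f 25 27 26
f 26 27 28
f 26 28 16
f 27 13 29
f 27 29 28
f 28 29 30
f 28 30 16
f 29 13 31
f 29 31 30
f 30 31 32
f 30 32 16
f 31 13 14
f 31 14 32
f 32 14 15
f 32 15 16
f 33 44 38
f 33 38 34
f 33 34 40
f 33 40 43
f 33 43 44
f 34 38 42
f 38 44 37
f 44 43 35
f 43 40 39
f 40 34 41
f 36 42 37
f 36 37 35
f 36 35 39
f 36 39 41
f 36 41 42
f 37 42 38
f 35 37 44
f 39 35 43
f 41 39 40
f 42 41 34
f 46 45 49
f 46 49 47
f 47 49 50
f 47 50 48
f 49 45 51
f 49 51 50
f 50 51 52
f 50 52 48
f 51 45 53
f 51 53 52
f 52 53 54
f 52 54 48
f 53 45 55
f 53 55 54
f 54 55 56
f 54 56 48
f 55 45 57
f 55 57 56
f 56 57 58
f 56 58 48
f 57 45 59
f 57 59 58
f 58 59 60
f 58 60 48
f 59 45 61
f 59 61 60
f 60 61 62
f 60 62 48
f 61 45 63
f 61 63 62
f 62 63 64
f 62 64 48
f 63 45 65
f 63 65 64
f 64 65 66
f 64 66 48
f 65 45 67
f 65 67 66
f 66 67 68
f 66 68 48
f 67 45 46
f 67 46 68
f 68 46 47
f 68 47 48



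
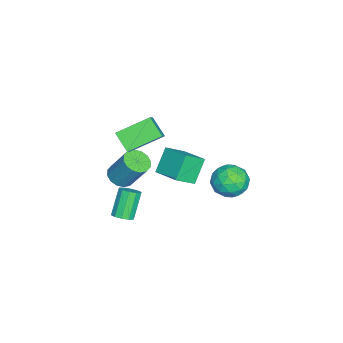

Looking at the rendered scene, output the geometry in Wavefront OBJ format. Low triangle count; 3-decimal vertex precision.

v 3.254 -1.787 -1.616
v 3.678 -2.072 -1.282
v 2.729 -1.899 0.069
v 2.306 -1.613 -0.264
v 3.754 -1.703 -1.276
v 2.805 -1.53 0.076
v 3.639 -1.366 -1.399
v 2.691 -1.192 -0.048
v 3.377 -1.189 -1.606
v 2.429 -1.016 -0.254
v 3.069 -1.241 -1.816
v 2.12 -1.068 -0.465
v 2.831 -1.501 -1.949
v 1.882 -1.328 -0.598
v 2.755 -1.87 -1.956
v 1.806 -1.697 -0.604
v 2.869 -2.208 -1.832
v 1.921 -2.034 -0.481
v 3.131 -2.384 -1.626
v 2.183 -2.211 -0.274
v 3.44 -2.332 -1.415
v 2.491 -2.159 -0.064
v -4.961 -0.431 -3.114
v -4.179 -1.305 -2.279
v -3.943 0.927 -2.647
v -3.161 0.052 -1.812
v -3.939 -0.752 -4.408
v -3.157 -1.627 -3.573
v -2.921 0.605 -3.941
v -2.139 -0.269 -3.106
v 0.834 -2.731 2.904
v -0.085 -1.131 3.702
v -0.534 -2.924 1.718
v -1.452 -1.325 2.517
v 1.452 -1.955 2.063
v 0.534 -0.356 2.862
v 0.085 -2.149 0.878
v -0.834 -0.549 1.676
v -4.417 2.779 -3.639
v -3.621 3.401 -4.159
v -3.179 1.459 -3.321
v -2.383 2.081 -3.841
v -2.803 2.417 -2.84
v -3.568 3.232 -3.037
v -3.232 1.628 -4.443
v -3.997 2.443 -4.64
v -2.889 2.689 -4.655
v -2.623 3.177 -3.665
v -4.177 1.683 -3.815
v -3.911 2.171 -2.825
v -4.128 3.206 -3.927
v -2.672 1.654 -3.553
v -2.919 1.852 -2.965
v -2.451 2.217 -3.27
v -4.097 3.107 -3.268
v -3.629 3.472 -3.573
v -3.148 2.894 -2.798
v -3.171 1.388 -3.907
v -2.703 1.753 -4.212
v -4.349 2.643 -4.21
v -3.881 3.008 -4.515
v -3.652 1.966 -4.682
v -3.229 3.153 -4.524
v -2.502 2.377 -4.337
v -3.001 2.111 -4.691
v -3.451 2.59 -4.807
v -3.074 3.439 -3.942
v -2.346 2.664 -3.755
v -2.592 2.861 -3.167
v -3.042 3.341 -3.283
v -2.643 3.021 -4.234
v -4.454 2.196 -3.725
v -3.726 1.421 -3.538
v -3.758 1.519 -4.197
v -4.208 1.999 -4.313
v -4.298 2.483 -3.143
v -3.571 1.707 -2.956
v -3.349 2.27 -2.673
v -3.799 2.749 -2.789
v -4.157 1.839 -3.246
v 0.513 -2.577 -0.842
v 0.863 -1.994 -1.245
v 1.157 -1.021 0.419
v 0.807 -1.603 0.822
v 0.467 -1.893 -1.234
v 0.761 -0.919 0.43
v 0.083 -1.974 -1.118
v 0.377 -1.001 0.545
v -0.185 -2.217 -0.929
v 0.109 -1.244 0.735
v -0.267 -2.557 -0.716
v 0.028 -1.583 0.948
v -0.139 -2.902 -0.536
v 0.155 -1.928 1.127
v 0.163 -3.159 -0.439
v 0.457 -2.186 1.225
v 0.559 -3.261 -0.45
v 0.853 -2.287 1.214
v 0.943 -3.179 -0.565
v 1.237 -2.206 1.098
v 1.211 -2.936 -0.755
v 1.505 -1.963 0.909
v 1.292 -2.597 -0.968
v 1.587 -1.623 0.696
v 1.165 -2.252 -1.147
v 1.459 -1.278 0.516
f 2 1 5
f 2 5 3
f 3 5 6
f 3 6 4
f 5 1 7
f 5 7 6
f 6 7 8
f 6 8 4
f 7 1 9
f 7 9 8
f 8 9 10
f 8 10 4
f 9 1 11
f 9 11 10
f 10 11 12
f 10 12 4
f 11 1 13
f 11 13 12
f 12 13 14
f 12 14 4
f 13 1 15
f 13 15 14
f 14 15 16
f 14 16 4
f 15 1 17
f 15 17 16
f 16 17 18
f 16 18 4
f 17 1 19
f 17 19 18
f 18 19 20
f 18 20 4
f 19 1 21
f 19 21 20
f 20 21 22
f 20 22 4
f 21 1 2
f 21 2 22
f 22 2 3
f 22 3 4
f 24 26 23
f 27 24 23
f 23 26 25
f 25 27 23
f 24 30 26
f 28 24 27
f 28 30 24
f 26 30 25
f 29 27 25
f 25 30 29
f 29 28 27
f 30 28 29
f 32 34 31
f 35 32 31
f 31 34 33
f 33 35 31
f 32 38 34
f 36 32 35
f 36 38 32
f 34 38 33
f 37 35 33
f 33 38 37
f 37 36 35
f 38 36 37
f 39 76 55
f 76 50 79
f 55 79 44
f 76 79 55
f 39 55 51
f 55 44 56
f 51 56 40
f 55 56 51
f 39 51 60
f 51 40 61
f 60 61 46
f 51 61 60
f 39 60 72
f 60 46 75
f 72 75 49
f 60 75 72
f 39 72 76
f 72 49 80
f 76 80 50
f 72 80 76
f 40 56 67
f 56 44 70
f 67 70 48
f 56 70 67
f 44 79 57
f 79 50 78
f 57 78 43
f 79 78 57
f 50 80 77
f 80 49 73
f 77 73 41
f 80 73 77
f 49 75 74
f 75 46 62
f 74 62 45
f 75 62 74
f 46 61 66
f 61 40 63
f 66 63 47
f 61 63 66
f 42 68 54
f 68 48 69
f 54 69 43
f 68 69 54
f 42 54 52
f 54 43 53
f 52 53 41
f 54 53 52
f 42 52 59
f 52 41 58
f 59 58 45
f 52 58 59
f 42 59 64
f 59 45 65
f 64 65 47
f 59 65 64
f 42 64 68
f 64 47 71
f 68 71 48
f 64 71 68
f 43 69 57
f 69 48 70
f 57 70 44
f 69 70 57
f 41 53 77
f 53 43 78
f 77 78 50
f 53 78 77
f 45 58 74
f 58 41 73
f 74 73 49
f 58 73 74
f 47 65 66
f 65 45 62
f 66 62 46
f 65 62 66
f 48 71 67
f 71 47 63
f 67 63 40
f 71 63 67
f 82 81 85
f 82 85 83
f 83 85 86
f 83 86 84
f 85 81 87
f 85 87 86
f 86 87 88
f 86 88 84
f 87 81 89
f 87 89 88
f 88 89 90
f 88 90 84
f 89 81 91
f 89 91 90
f 90 91 92
f 90 92 84
f 91 81 93
f 91 93 92
f 92 93 94
f 92 94 84
f 93 81 95
f 93 95 94
f 94 95 96
f 94 96 84
f 95 81 97
f 95 97 96
f 96 97 98
f 96 98 84
f 97 81 99
f 97 99 98
f 98 99 100
f 98 100 84
f 99 81 101
f 99 101 100
f 100 101 102
f 100 102 84
f 101 81 103
f 101 103 102
f 102 103 104
f 102 104 84
f 103 81 105
f 103 105 104
f 104 105 106
f 104 106 84
f 105 81 82
f 105 82 106
f 106 82 83
f 106 83 84



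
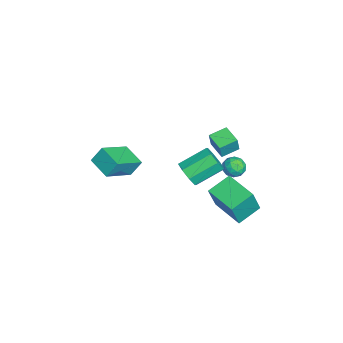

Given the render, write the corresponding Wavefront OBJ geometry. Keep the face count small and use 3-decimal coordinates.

v -1.038 -3.501 -0.17
v 0.302 -4.744 0.865
v -1.195 -2.896 0.76
v 0.145 -4.139 1.795
v 0.075 -2.621 -0.555
v 1.415 -3.864 0.48
v -0.082 -2.016 0.375
v 1.258 -3.259 1.41
v -0.898 1.705 1.305
v -0.593 1.586 2.323
v -1.396 2.651 1.564
v -1.091 2.532 2.583
v 0.091 2.288 1.077
v 0.396 2.169 2.096
v -0.407 3.234 1.337
v -0.102 3.115 2.355
v -0.22 3.13 -2.02
v 0.305 2.71 -0.35
v 1.337 4.388 -2.194
v 1.863 3.969 -0.524
v 0.637 1.991 -2.576
v 1.163 1.572 -0.906
v 2.195 3.25 -2.75
v 2.72 2.83 -1.08
v -2.94 3.482 -2.101
v -2.51 2.897 -2.222
v -3.63 3.163 -3.018
v -3.2 2.578 -3.139
v -3.622 2.607 -2.536
v -3.195 2.804 -1.969
v -2.945 3.256 -3.271
v -2.518 3.453 -2.704
v -2.513 2.757 -2.945
v -2.931 2.356 -2.491
v -3.209 3.704 -2.749
v -3.627 3.303 -2.295
v -2.664 3.217 -2.081
v -3.476 2.843 -3.159
v -3.724 2.86 -2.804
v -3.471 2.516 -2.875
v -3.067 3.163 -1.933
v -2.814 2.819 -2.004
v -3.467 2.649 -2.188
v -3.326 3.241 -3.236
v -3.073 2.897 -3.307
v -2.669 3.544 -2.365
v -2.416 3.2 -2.436
v -2.673 3.411 -3.052
v -2.413 2.791 -2.577
v -2.819 2.604 -3.116
v -2.669 3.003 -3.193
v -2.419 3.118 -2.86
v -2.659 2.556 -2.31
v -3.065 2.369 -2.849
v -3.313 2.385 -2.495
v -3.062 2.501 -2.162
v -2.661 2.474 -2.735
v -3.075 3.691 -2.391
v -3.481 3.504 -2.93
v -3.078 3.559 -3.078
v -2.827 3.675 -2.745
v -3.321 3.456 -2.124
v -3.727 3.269 -2.663
v -3.721 2.942 -2.38
v -3.471 3.057 -2.047
v -3.479 3.586 -2.505
v -0.164 0.432 -0.704
v 0.648 0.545 -0.358
v 0.056 2.08 0.531
v -0.756 1.968 0.184
v 0.574 0.862 -0.956
v -0.019 2.398 -0.067
v 0.067 0.928 -1.406
v -0.525 2.463 -0.518
v -0.575 0.703 -1.446
v -1.167 2.238 -0.558
v -0.976 0.32 -1.051
v -1.568 1.855 -0.162
v -0.901 0.002 -0.453
v -1.494 1.538 0.436
v -0.395 -0.063 -0.002
v -0.987 1.472 0.886
v 0.247 0.162 0.038
v -0.345 1.697 0.926
f 2 4 1
f 5 2 1
f 1 4 3
f 3 5 1
f 2 8 4
f 6 2 5
f 6 8 2
f 4 8 3
f 7 5 3
f 3 8 7
f 7 6 5
f 8 6 7
f 10 12 9
f 13 10 9
f 9 12 11
f 11 13 9
f 10 16 12
f 14 10 13
f 14 16 10
f 12 16 11
f 15 13 11
f 11 16 15
f 15 14 13
f 16 14 15
f 18 20 17
f 21 18 17
f 17 20 19
f 19 21 17
f 18 24 20
f 22 18 21
f 22 24 18
f 20 24 19
f 23 21 19
f 19 24 23
f 23 22 21
f 24 22 23
f 25 62 41
f 62 36 65
f 41 65 30
f 62 65 41
f 25 41 37
f 41 30 42
f 37 42 26
f 41 42 37
f 25 37 46
f 37 26 47
f 46 47 32
f 37 47 46
f 25 46 58
f 46 32 61
f 58 61 35
f 46 61 58
f 25 58 62
f 58 35 66
f 62 66 36
f 58 66 62
f 26 42 53
f 42 30 56
f 53 56 34
f 42 56 53
f 30 65 43
f 65 36 64
f 43 64 29
f 65 64 43
f 36 66 63
f 66 35 59
f 63 59 27
f 66 59 63
f 35 61 60
f 61 32 48
f 60 48 31
f 61 48 60
f 32 47 52
f 47 26 49
f 52 49 33
f 47 49 52
f 28 54 40
f 54 34 55
f 40 55 29
f 54 55 40
f 28 40 38
f 40 29 39
f 38 39 27
f 40 39 38
f 28 38 45
f 38 27 44
f 45 44 31
f 38 44 45
f 28 45 50
f 45 31 51
f 50 51 33
f 45 51 50
f 28 50 54
f 50 33 57
f 54 57 34
f 50 57 54
f 29 55 43
f 55 34 56
f 43 56 30
f 55 56 43
f 27 39 63
f 39 29 64
f 63 64 36
f 39 64 63
f 31 44 60
f 44 27 59
f 60 59 35
f 44 59 60
f 33 51 52
f 51 31 48
f 52 48 32
f 51 48 52
f 34 57 53
f 57 33 49
f 53 49 26
f 57 49 53
f 68 67 71
f 68 71 69
f 69 71 72
f 69 72 70
f 71 67 73
f 71 73 72
f 72 73 74
f 72 74 70
f 73 67 75
f 73 75 74
f 74 75 76
f 74 76 70
f 75 67 77
f 75 77 76
f 76 77 78
f 76 78 70
f 77 67 79
f 77 79 78
f 78 79 80
f 78 80 70
f 79 67 81
f 79 81 80
f 80 81 82
f 80 82 70
f 81 67 83
f 81 83 82
f 82 83 84
f 82 84 70
f 83 67 68
f 83 68 84
f 84 68 69
f 84 69 70



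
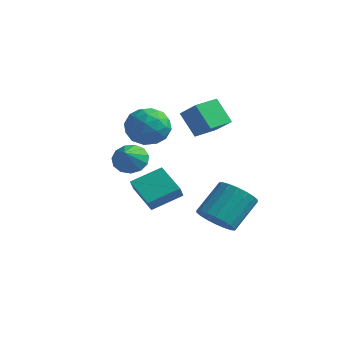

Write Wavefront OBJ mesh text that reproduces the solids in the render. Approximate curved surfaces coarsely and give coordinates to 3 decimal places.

v -0.484 1.005 -0.266
v 0.423 1.528 0.36
v -0.663 -0.368 1.14
v 0.244 0.155 1.766
v -0.829 0.725 1.656
v -0.718 1.573 0.787
v 0.478 -0.413 0.713
v 0.589 0.435 -0.156
v 1.018 0.651 0.965
v 0.21 1.355 1.548
v -0.45 -0.195 -0.048
v -1.258 0.509 0.535
v -0.014 1.387 -0.077
v -0.226 -0.227 1.577
v -0.856 0.108 1.512
v -0.323 0.415 1.88
v -0.685 1.413 0.174
v -0.152 1.721 0.542
v -0.889 1.249 1.305
v -0.088 -0.561 0.958
v 0.445 -0.253 1.326
v 0.083 0.745 -0.38
v 0.616 1.052 -0.012
v 0.649 -0.089 0.195
v 0.868 1.179 0.647
v 0.762 0.372 1.474
v 0.9 0.038 0.855
v 0.966 0.537 0.344
v 0.393 1.592 0.99
v 0.287 0.786 1.816
v -0.343 1.121 1.752
v -0.278 1.619 1.241
v 0.742 1.077 1.345
v -0.527 0.374 -0.316
v -0.633 -0.432 0.51
v 0.038 -0.459 0.259
v 0.103 0.039 -0.252
v -1.002 0.788 0.026
v -1.108 -0.019 0.853
v -1.206 0.623 1.156
v -1.14 1.122 0.645
v -0.982 0.083 0.155
v -1.075 0.575 -3.669
v -0.841 0.079 -2.98
v -0.266 1.988 -2.925
v -0.032 1.492 -2.237
v 0.492 0.128 -4.523
v 0.726 -0.368 -3.835
v 1.301 1.541 -3.78
v 1.535 1.045 -3.091
v 0.665 -1.527 -0.571
v 1.05 -1.913 -1.287
v 1.255 -2.573 0.311
v 1.385 -1.576 -1.11
v 1.491 -1.223 -0.761
v 1.335 -0.966 -0.353
v 0.967 -0.888 -0.013
v 0.503 -1.012 0.149
v 0.09 -1.299 0.083
v -0.139 -1.659 -0.191
v -0.114 -1.977 -0.585
v 0.16 -2.152 -0.975
v 0.593 -2.128 -1.237
v 1.221 1.378 1.706
v 2.357 1.185 2.57
v 1.384 2.745 1.798
v 2.52 2.552 2.661
v 2.18 1.348 0.439
v 3.316 1.155 1.302
v 2.343 2.715 0.53
v 3.479 2.522 1.394
v 3.899 0.862 -4.485
v 4.69 1.338 -5.065
v 4.852 2.835 -3.615
v 4.061 2.358 -3.035
v 4.288 1.548 -5.237
v 4.45 3.045 -3.787
v 3.809 1.622 -5.26
v 3.971 3.119 -3.811
v 3.348 1.546 -5.13
v 3.51 3.043 -3.681
v 2.996 1.334 -4.872
v 3.158 2.831 -3.422
v 2.823 1.028 -4.537
v 2.985 2.525 -3.088
v 2.863 0.69 -4.192
v 3.025 2.187 -2.743
v 3.108 0.385 -3.905
v 3.27 1.882 -2.455
v 3.51 0.175 -3.733
v 3.672 1.672 -2.283
v 3.989 0.101 -3.709
v 4.151 1.598 -2.26
v 4.45 0.177 -3.839
v 4.612 1.674 -2.39
v 4.802 0.389 -4.098
v 4.964 1.886 -2.648
v 4.975 0.695 -4.432
v 5.137 2.192 -2.983
v 4.935 1.033 -4.777
v 5.097 2.53 -3.328
f 1 38 17
f 38 12 41
f 17 41 6
f 38 41 17
f 1 17 13
f 17 6 18
f 13 18 2
f 17 18 13
f 1 13 22
f 13 2 23
f 22 23 8
f 13 23 22
f 1 22 34
f 22 8 37
f 34 37 11
f 22 37 34
f 1 34 38
f 34 11 42
f 38 42 12
f 34 42 38
f 2 18 29
f 18 6 32
f 29 32 10
f 18 32 29
f 6 41 19
f 41 12 40
f 19 40 5
f 41 40 19
f 12 42 39
f 42 11 35
f 39 35 3
f 42 35 39
f 11 37 36
f 37 8 24
f 36 24 7
f 37 24 36
f 8 23 28
f 23 2 25
f 28 25 9
f 23 25 28
f 4 30 16
f 30 10 31
f 16 31 5
f 30 31 16
f 4 16 14
f 16 5 15
f 14 15 3
f 16 15 14
f 4 14 21
f 14 3 20
f 21 20 7
f 14 20 21
f 4 21 26
f 21 7 27
f 26 27 9
f 21 27 26
f 4 26 30
f 26 9 33
f 30 33 10
f 26 33 30
f 5 31 19
f 31 10 32
f 19 32 6
f 31 32 19
f 3 15 39
f 15 5 40
f 39 40 12
f 15 40 39
f 7 20 36
f 20 3 35
f 36 35 11
f 20 35 36
f 9 27 28
f 27 7 24
f 28 24 8
f 27 24 28
f 10 33 29
f 33 9 25
f 29 25 2
f 33 25 29
f 44 46 43
f 47 44 43
f 43 46 45
f 45 47 43
f 44 50 46
f 48 44 47
f 48 50 44
f 46 50 45
f 49 47 45
f 45 50 49
f 49 48 47
f 50 48 49
f 52 51 54
f 52 54 53
f 54 51 55
f 54 55 53
f 55 51 56
f 55 56 53
f 56 51 57
f 56 57 53
f 57 51 58
f 57 58 53
f 58 51 59
f 58 59 53
f 59 51 60
f 59 60 53
f 60 51 61
f 60 61 53
f 61 51 62
f 61 62 53
f 62 51 63
f 62 63 53
f 63 51 52
f 63 52 53
f 65 67 64
f 68 65 64
f 64 67 66
f 66 68 64
f 65 71 67
f 69 65 68
f 69 71 65
f 67 71 66
f 70 68 66
f 66 71 70
f 70 69 68
f 71 69 70
f 73 72 76
f 73 76 74
f 74 76 77
f 74 77 75
f 76 72 78
f 76 78 77
f 77 78 79
f 77 79 75
f 78 72 80
f 78 80 79
f 79 80 81
f 79 81 75
f 80 72 82
f 80 82 81
f 81 82 83
f 81 83 75
f 82 72 84
f 82 84 83
f 83 84 85
f 83 85 75
f 84 72 86
f 84 86 85
f 85 86 87
f 85 87 75
f 86 72 88
f 86 88 87
f 87 88 89
f 87 89 75
f 88 72 90
f 88 90 89
f 89 90 91
f 89 91 75
f 90 72 92
f 90 92 91
f 91 92 93
f 91 93 75
f 92 72 94
f 92 94 93
f 93 94 95
f 93 95 75
f 94 72 96
f 94 96 95
f 95 96 97
f 95 97 75
f 96 72 98
f 96 98 97
f 97 98 99
f 97 99 75
f 98 72 100
f 98 100 99
f 99 100 101
f 99 101 75
f 100 72 73
f 100 73 101
f 101 73 74
f 101 74 75



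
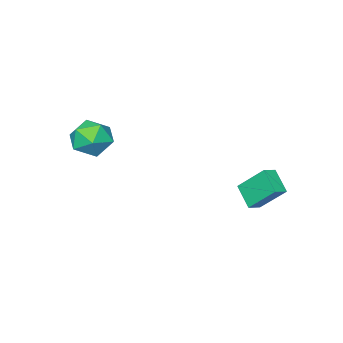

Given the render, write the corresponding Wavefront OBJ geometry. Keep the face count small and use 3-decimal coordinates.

v -3.637 3.684 -4.568
v -3.987 2.527 -3.697
v -4.154 4.974 -3.061
v -4.504 3.817 -2.19
v -2.876 3.663 -4.29
v -3.226 2.506 -3.419
v -3.393 4.953 -2.783
v -3.743 3.796 -1.912
v 2.453 -1.361 -0.777
v 3.27 -2.133 -0.278
v 1.05 -2.047 0.458
v 1.867 -2.819 0.957
v 1.975 -1.607 1.14
v 2.842 -1.183 0.376
v 1.478 -2.997 -0.196
v 2.345 -2.573 -0.96
v 2.668 -3.144 0.081
v 2.975 -2.285 0.907
v 1.345 -1.895 -0.727
v 1.652 -1.036 0.099
f 2 4 1
f 5 2 1
f 1 4 3
f 3 5 1
f 2 8 4
f 6 2 5
f 6 8 2
f 4 8 3
f 7 5 3
f 3 8 7
f 7 6 5
f 8 6 7
f 9 20 14
f 9 14 10
f 9 10 16
f 9 16 19
f 9 19 20
f 10 14 18
f 14 20 13
f 20 19 11
f 19 16 15
f 16 10 17
f 12 18 13
f 12 13 11
f 12 11 15
f 12 15 17
f 12 17 18
f 13 18 14
f 11 13 20
f 15 11 19
f 17 15 16
f 18 17 10



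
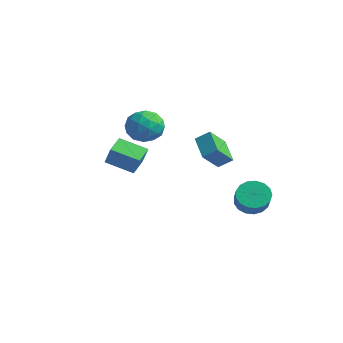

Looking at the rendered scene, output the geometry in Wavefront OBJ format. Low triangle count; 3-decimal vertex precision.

v 2.403 3.36 -1.172
v 2.99 3.088 -1.935
v 3.983 2.468 -0.951
v 3.397 2.74 -0.188
v 3.148 3.525 -1.819
v 4.141 2.905 -0.835
v 3.135 3.924 -1.555
v 4.128 3.304 -0.571
v 2.955 4.194 -1.203
v 3.948 3.573 -0.219
v 2.648 4.273 -0.844
v 3.642 3.652 0.14
v 2.285 4.142 -0.56
v 3.279 3.522 0.424
v 1.95 3.833 -0.417
v 2.943 3.213 0.568
v 1.718 3.415 -0.446
v 2.711 2.795 0.538
v 1.643 2.985 -0.642
v 2.637 2.365 0.343
v 1.743 2.641 -0.959
v 2.736 2.02 0.025
v 1.993 2.461 -1.325
v 2.987 1.841 -0.341
v 2.338 2.488 -1.656
v 3.331 1.867 -0.672
v 2.697 2.714 -1.876
v 3.691 2.094 -0.892
v -1.215 -3.87 2.254
v -1.772 -2.937 2.713
v 0.006 -2.811 1.584
v -0.552 -1.878 2.043
v -0.428 -4.002 3.477
v -0.986 -3.069 3.936
v 0.792 -2.943 2.807
v 0.235 -2.01 3.266
v -2.311 3.978 1.143
v -2.086 2.726 2.27
v -1.742 4.607 1.727
v -1.518 3.355 2.855
v -0.862 3.465 0.285
v -0.638 2.213 1.413
v -0.294 4.094 0.87
v -0.069 2.842 1.997
v -4.143 1.716 2.917
v -3.6 0.989 2.102
v -4.32 0.191 4.158
v -3.777 -0.536 3.343
v -3.136 0.336 3.906
v -3.026 1.278 3.139
v -4.894 -0.098 3.121
v -4.784 0.844 2.354
v -4.064 -0.132 2.228
v -2.977 0.136 2.713
v -4.943 1.044 3.547
v -3.856 1.312 4.032
v -3.856 1.486 2.401
v -4.064 -0.306 3.859
v -3.687 0.206 4.19
v -3.368 -0.221 3.711
v -3.519 1.656 3.01
v -3.199 1.229 2.531
v -2.927 0.845 3.591
v -4.721 -0.049 3.729
v -4.401 -0.476 3.25
v -4.552 1.401 2.549
v -4.233 0.974 2.07
v -4.993 0.335 2.669
v -3.809 0.4 1.996
v -3.914 -0.496 2.725
v -4.57 -0.239 2.595
v -4.506 0.315 2.144
v -3.171 0.558 2.281
v -3.275 -0.338 3.01
v -2.898 0.174 3.341
v -2.833 0.728 2.89
v -3.443 -0.101 2.355
v -4.645 1.518 3.25
v -4.749 0.622 3.979
v -5.087 0.452 3.37
v -5.022 1.006 2.919
v -4.006 1.676 3.535
v -4.111 0.78 4.264
v -3.414 0.865 4.116
v -3.35 1.419 3.665
v -4.477 1.281 3.905
f 2 1 5
f 2 5 3
f 3 5 6
f 3 6 4
f 5 1 7
f 5 7 6
f 6 7 8
f 6 8 4
f 7 1 9
f 7 9 8
f 8 9 10
f 8 10 4
f 9 1 11
f 9 11 10
f 10 11 12
f 10 12 4
f 11 1 13
f 11 13 12
f 12 13 14
f 12 14 4
f 13 1 15
f 13 15 14
f 14 15 16
f 14 16 4
f 15 1 17
f 15 17 16
f 16 17 18
f 16 18 4
f 17 1 19
f 17 19 18
f 18 19 20
f 18 20 4
f 19 1 21
f 19 21 20
f 20 21 22
f 20 22 4
f 21 1 23
f 21 23 22
f 22 23 24
f 22 24 4
f 23 1 25
f 23 25 24
f 24 25 26
f 24 26 4
f 25 1 27
f 25 27 26
f 26 27 28
f 26 28 4
f 27 1 2
f 27 2 28
f 28 2 3
f 28 3 4
f 30 32 29
f 33 30 29
f 29 32 31
f 31 33 29
f 30 36 32
f 34 30 33
f 34 36 30
f 32 36 31
f 35 33 31
f 31 36 35
f 35 34 33
f 36 34 35
f 38 40 37
f 41 38 37
f 37 40 39
f 39 41 37
f 38 44 40
f 42 38 41
f 42 44 38
f 40 44 39
f 43 41 39
f 39 44 43
f 43 42 41
f 44 42 43
f 45 82 61
f 82 56 85
f 61 85 50
f 82 85 61
f 45 61 57
f 61 50 62
f 57 62 46
f 61 62 57
f 45 57 66
f 57 46 67
f 66 67 52
f 57 67 66
f 45 66 78
f 66 52 81
f 78 81 55
f 66 81 78
f 45 78 82
f 78 55 86
f 82 86 56
f 78 86 82
f 46 62 73
f 62 50 76
f 73 76 54
f 62 76 73
f 50 85 63
f 85 56 84
f 63 84 49
f 85 84 63
f 56 86 83
f 86 55 79
f 83 79 47
f 86 79 83
f 55 81 80
f 81 52 68
f 80 68 51
f 81 68 80
f 52 67 72
f 67 46 69
f 72 69 53
f 67 69 72
f 48 74 60
f 74 54 75
f 60 75 49
f 74 75 60
f 48 60 58
f 60 49 59
f 58 59 47
f 60 59 58
f 48 58 65
f 58 47 64
f 65 64 51
f 58 64 65
f 48 65 70
f 65 51 71
f 70 71 53
f 65 71 70
f 48 70 74
f 70 53 77
f 74 77 54
f 70 77 74
f 49 75 63
f 75 54 76
f 63 76 50
f 75 76 63
f 47 59 83
f 59 49 84
f 83 84 56
f 59 84 83
f 51 64 80
f 64 47 79
f 80 79 55
f 64 79 80
f 53 71 72
f 71 51 68
f 72 68 52
f 71 68 72
f 54 77 73
f 77 53 69
f 73 69 46
f 77 69 73



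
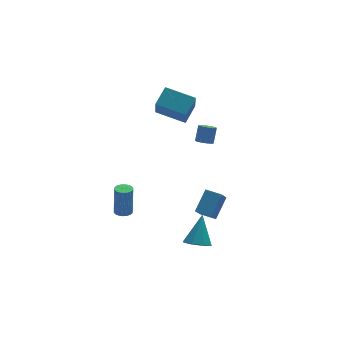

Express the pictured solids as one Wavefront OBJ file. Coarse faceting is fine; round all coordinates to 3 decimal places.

v 2.007 1.488 2.351
v 1.577 0.305 4.032
v 0.513 2.762 2.866
v 0.084 1.579 4.547
v 2.936 2.261 3.133
v 2.507 1.078 4.814
v 1.443 3.535 3.648
v 1.013 2.352 5.329
v -2.254 1.144 -4.702
v -1.788 0.782 -4.694
v -1.66 0.994 -2.649
v -2.126 1.356 -2.658
v -1.678 1.018 -4.726
v -1.55 1.231 -2.681
v -1.682 1.28 -4.753
v -1.554 1.492 -2.708
v -1.8 1.514 -4.77
v -1.671 1.726 -2.725
v -2.007 1.675 -4.773
v -1.879 1.887 -2.728
v -2.263 1.731 -4.763
v -2.135 1.943 -2.718
v -2.518 1.67 -4.741
v -2.389 1.883 -2.696
v -2.72 1.506 -4.711
v -2.592 1.718 -2.666
v -2.83 1.269 -4.679
v -2.702 1.482 -2.634
v -2.826 1.008 -4.652
v -2.698 1.22 -2.607
v -2.709 0.774 -4.635
v -2.58 0.986 -2.59
v -2.501 0.613 -4.632
v -2.373 0.825 -2.587
v -2.245 0.557 -4.642
v -2.117 0.769 -2.597
v -1.991 0.617 -4.664
v -1.862 0.83 -2.619
v 2.855 0.468 1.04
v 3.326 0.664 0.765
v 3.717 1.128 1.765
v 3.245 0.932 2.04
v 3.102 0.901 0.743
v 3.493 1.364 1.743
v 2.799 1 0.815
v 3.19 1.464 1.816
v 2.514 0.93 0.959
v 2.904 1.394 1.959
v 2.337 0.714 1.128
v 2.728 1.178 2.129
v 2.324 0.42 1.269
v 2.715 0.883 2.27
v 2.48 0.141 1.338
v 2.871 0.604 2.338
v 2.755 -0.034 1.312
v 3.146 0.429 2.312
v 3.061 -0.05 1.199
v 3.452 0.414 2.2
v 3.302 0.099 1.036
v 3.693 0.563 2.036
v 3.401 0.365 0.874
v 3.792 0.829 1.875
v 0.548 -4.251 -4.295
v 1.411 -4.329 -4.602
v 1.252 -3.269 -2.565
v 1.102 -3.733 -4.815
v 0.468 -3.44 -4.723
v -0.119 -3.623 -4.38
v -0.316 -4.173 -3.987
v -0.007 -4.769 -3.775
v 0.627 -5.061 -3.867
v 1.214 -4.879 -4.21
v 2.111 -0.728 -4.768
v 1.573 -1.272 -3.895
v 3.129 0.098 -3.625
v 2.591 -0.445 -2.752
v 2.849 -1.555 -4.828
v 2.311 -2.098 -3.955
v 3.867 -0.728 -3.685
v 3.329 -1.272 -2.812
f 2 4 1
f 5 2 1
f 1 4 3
f 3 5 1
f 2 8 4
f 6 2 5
f 6 8 2
f 4 8 3
f 7 5 3
f 3 8 7
f 7 6 5
f 8 6 7
f 10 9 13
f 10 13 11
f 11 13 14
f 11 14 12
f 13 9 15
f 13 15 14
f 14 15 16
f 14 16 12
f 15 9 17
f 15 17 16
f 16 17 18
f 16 18 12
f 17 9 19
f 17 19 18
f 18 19 20
f 18 20 12
f 19 9 21
f 19 21 20
f 20 21 22
f 20 22 12
f 21 9 23
f 21 23 22
f 22 23 24
f 22 24 12
f 23 9 25
f 23 25 24
f 24 25 26
f 24 26 12
f 25 9 27
f 25 27 26
f 26 27 28
f 26 28 12
f 27 9 29
f 27 29 28
f 28 29 30
f 28 30 12
f 29 9 31
f 29 31 30
f 30 31 32
f 30 32 12
f 31 9 33
f 31 33 32
f 32 33 34
f 32 34 12
f 33 9 35
f 33 35 34
f 34 35 36
f 34 36 12
f 35 9 37
f 35 37 36
f 36 37 38
f 36 38 12
f 37 9 10
f 37 10 38
f 38 10 11
f 38 11 12
f 40 39 43
f 40 43 41
f 41 43 44
f 41 44 42
f 43 39 45
f 43 45 44
f 44 45 46
f 44 46 42
f 45 39 47
f 45 47 46
f 46 47 48
f 46 48 42
f 47 39 49
f 47 49 48
f 48 49 50
f 48 50 42
f 49 39 51
f 49 51 50
f 50 51 52
f 50 52 42
f 51 39 53
f 51 53 52
f 52 53 54
f 52 54 42
f 53 39 55
f 53 55 54
f 54 55 56
f 54 56 42
f 55 39 57
f 55 57 56
f 56 57 58
f 56 58 42
f 57 39 59
f 57 59 58
f 58 59 60
f 58 60 42
f 59 39 61
f 59 61 60
f 60 61 62
f 60 62 42
f 61 39 40
f 61 40 62
f 62 40 41
f 62 41 42
f 64 63 66
f 64 66 65
f 66 63 67
f 66 67 65
f 67 63 68
f 67 68 65
f 68 63 69
f 68 69 65
f 69 63 70
f 69 70 65
f 70 63 71
f 70 71 65
f 71 63 72
f 71 72 65
f 72 63 64
f 72 64 65
f 74 76 73
f 77 74 73
f 73 76 75
f 75 77 73
f 74 80 76
f 78 74 77
f 78 80 74
f 76 80 75
f 79 77 75
f 75 80 79
f 79 78 77
f 80 78 79



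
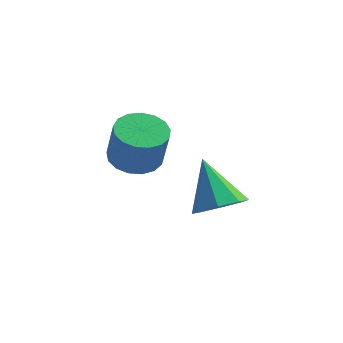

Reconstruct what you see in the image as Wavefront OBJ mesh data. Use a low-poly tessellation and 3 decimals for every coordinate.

v -3.669 -0.161 -1.569
v -2.976 0.248 -1.656
v -2.657 -0.01 -0.338
v -3.351 -0.419 -0.251
v -3.229 0.519 -1.542
v -2.911 0.26 -0.224
v -3.583 0.633 -1.434
v -3.265 0.375 -0.116
v -3.957 0.566 -1.357
v -3.639 0.308 -0.039
v -4.265 0.332 -1.328
v -3.947 0.074 -0.011
v -4.437 -0.015 -1.355
v -4.118 -0.273 -0.037
v -4.432 -0.395 -1.43
v -4.114 -0.653 -0.113
v -4.253 -0.722 -1.538
v -3.935 -0.98 -0.22
v -3.94 -0.92 -1.652
v -3.622 -1.178 -0.334
v -3.565 -0.944 -1.747
v -3.247 -1.202 -0.43
v -3.214 -0.789 -1.802
v -2.896 -1.047 -0.484
v -2.967 -0.49 -1.803
v -2.649 -0.748 -0.485
v -2.881 -0.116 -1.75
v -2.563 -0.374 -0.433
v -0.539 -1.917 -1.758
v 0.049 -2.134 -1.261
v -1.321 -1.163 -0.502
v 0.152 -1.591 -1.523
v -0.149 -1.239 -1.923
v -0.68 -1.284 -2.226
v -1.128 -1.701 -2.254
v -1.231 -2.244 -1.992
v -0.929 -2.596 -1.592
v -0.399 -2.551 -1.289
f 2 1 5
f 2 5 3
f 3 5 6
f 3 6 4
f 5 1 7
f 5 7 6
f 6 7 8
f 6 8 4
f 7 1 9
f 7 9 8
f 8 9 10
f 8 10 4
f 9 1 11
f 9 11 10
f 10 11 12
f 10 12 4
f 11 1 13
f 11 13 12
f 12 13 14
f 12 14 4
f 13 1 15
f 13 15 14
f 14 15 16
f 14 16 4
f 15 1 17
f 15 17 16
f 16 17 18
f 16 18 4
f 17 1 19
f 17 19 18
f 18 19 20
f 18 20 4
f 19 1 21
f 19 21 20
f 20 21 22
f 20 22 4
f 21 1 23
f 21 23 22
f 22 23 24
f 22 24 4
f 23 1 25
f 23 25 24
f 24 25 26
f 24 26 4
f 25 1 27
f 25 27 26
f 26 27 28
f 26 28 4
f 27 1 2
f 27 2 28
f 28 2 3
f 28 3 4
f 30 29 32
f 30 32 31
f 32 29 33
f 32 33 31
f 33 29 34
f 33 34 31
f 34 29 35
f 34 35 31
f 35 29 36
f 35 36 31
f 36 29 37
f 36 37 31
f 37 29 38
f 37 38 31
f 38 29 30
f 38 30 31



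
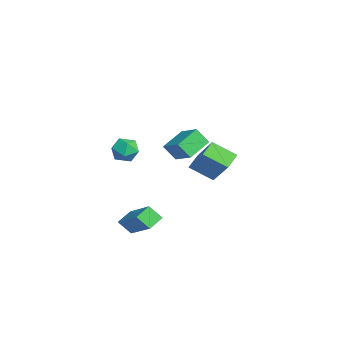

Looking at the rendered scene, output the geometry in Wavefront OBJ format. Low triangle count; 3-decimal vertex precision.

v 0.146 -1.842 -2.902
v 1.789 -1.235 -1.78
v 0.374 -1.29 -3.535
v 2.017 -0.683 -2.412
v 0.623 -2.457 -3.268
v 2.266 -1.85 -2.145
v 0.851 -1.905 -3.9
v 2.494 -1.298 -2.778
v -0.748 1.162 0.689
v -0.895 0.626 1.447
v 0.245 1.664 1.236
v 0.098 1.128 1.994
v 0.022 0.212 0.166
v -0.125 -0.324 0.924
v 1.015 0.714 0.713
v 0.868 0.178 1.471
v -4.387 1.525 -2.556
v -5.046 2.076 -2.106
v -3.958 2.63 -3.281
v -4.617 3.181 -2.831
v -3.023 1.959 -1.089
v -3.682 2.51 -0.639
v -2.594 3.064 -1.814
v -3.253 3.615 -1.364
v 0.869 -1.681 1.848
v 1.459 -1.619 1.449
v 0.641 -2.701 1.351
v 1.231 -2.639 0.952
v 1.285 -2.744 1.657
v 1.426 -2.114 1.965
v 0.674 -2.206 0.835
v 0.815 -1.576 1.143
v 1.339 -1.944 0.824
v 1.717 -2.276 1.332
v 0.383 -2.044 1.468
v 0.761 -2.376 1.976
f 2 4 1
f 5 2 1
f 1 4 3
f 3 5 1
f 2 8 4
f 6 2 5
f 6 8 2
f 4 8 3
f 7 5 3
f 3 8 7
f 7 6 5
f 8 6 7
f 10 12 9
f 13 10 9
f 9 12 11
f 11 13 9
f 10 16 12
f 14 10 13
f 14 16 10
f 12 16 11
f 15 13 11
f 11 16 15
f 15 14 13
f 16 14 15
f 18 20 17
f 21 18 17
f 17 20 19
f 19 21 17
f 18 24 20
f 22 18 21
f 22 24 18
f 20 24 19
f 23 21 19
f 19 24 23
f 23 22 21
f 24 22 23
f 25 36 30
f 25 30 26
f 25 26 32
f 25 32 35
f 25 35 36
f 26 30 34
f 30 36 29
f 36 35 27
f 35 32 31
f 32 26 33
f 28 34 29
f 28 29 27
f 28 27 31
f 28 31 33
f 28 33 34
f 29 34 30
f 27 29 36
f 31 27 35
f 33 31 32
f 34 33 26



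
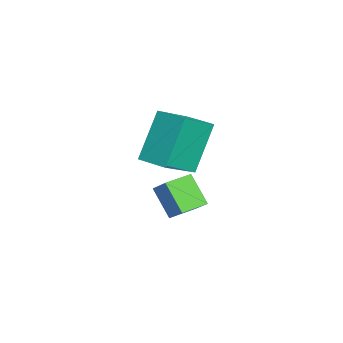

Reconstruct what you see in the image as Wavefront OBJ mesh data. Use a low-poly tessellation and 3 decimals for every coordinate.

v 2.413 -3.147 -1.203
v 1.804 -3.584 -0.384
v 1.962 -2.428 -1.155
v 1.353 -2.865 -0.336
v 3.007 -2.815 -0.584
v 2.398 -3.252 0.235
v 2.556 -2.096 -0.536
v 1.947 -2.533 0.283
v 2.561 -3.174 1.104
v 3.379 -4.002 1.846
v 1.819 -2.635 2.524
v 2.638 -3.463 3.266
v 3.202 -2.477 1.174
v 4.021 -3.305 1.916
v 2.461 -1.938 2.594
v 3.279 -2.766 3.336
f 2 4 1
f 5 2 1
f 1 4 3
f 3 5 1
f 2 8 4
f 6 2 5
f 6 8 2
f 4 8 3
f 7 5 3
f 3 8 7
f 7 6 5
f 8 6 7
f 10 12 9
f 13 10 9
f 9 12 11
f 11 13 9
f 10 16 12
f 14 10 13
f 14 16 10
f 12 16 11
f 15 13 11
f 11 16 15
f 15 14 13
f 16 14 15

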